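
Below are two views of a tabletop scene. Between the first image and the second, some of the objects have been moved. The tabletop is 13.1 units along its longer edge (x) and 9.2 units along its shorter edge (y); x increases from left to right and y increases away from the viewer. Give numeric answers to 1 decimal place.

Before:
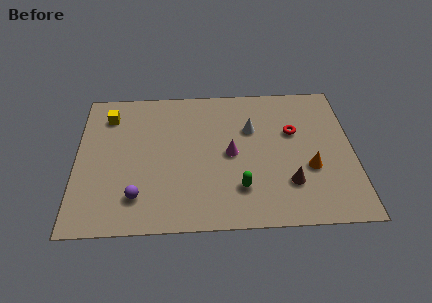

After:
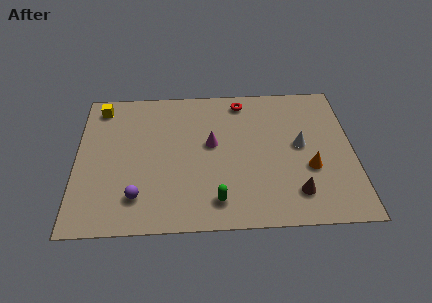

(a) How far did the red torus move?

3.3

The red torus moved from about (10.3, 5.8) to (7.9, 8.0), a distance of √(2.4² + 2.2²) ≈ 3.3.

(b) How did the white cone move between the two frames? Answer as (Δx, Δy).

(2.3, -1.2)

From the two frames, the white cone sits at roughly (8.3, 6.1) before and (10.6, 4.9) after.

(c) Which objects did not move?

the orange cone and the purple sphere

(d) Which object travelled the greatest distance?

the red torus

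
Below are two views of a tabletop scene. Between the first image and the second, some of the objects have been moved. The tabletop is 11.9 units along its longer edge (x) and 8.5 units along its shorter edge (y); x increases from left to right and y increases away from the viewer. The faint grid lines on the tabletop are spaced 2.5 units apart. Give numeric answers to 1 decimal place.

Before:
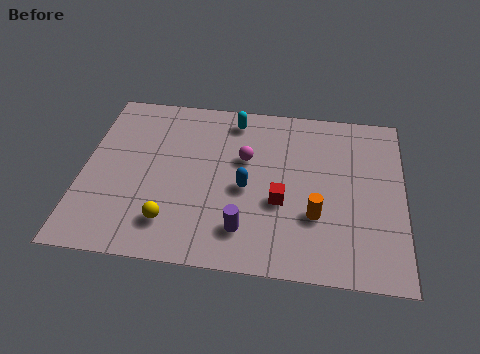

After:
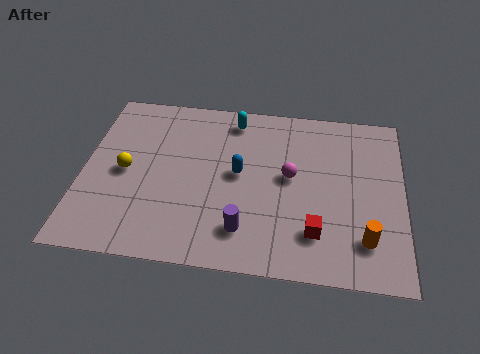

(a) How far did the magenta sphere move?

1.8

The magenta sphere was near (6.0, 5.3) before and (7.7, 4.6) after, so it travelled √(1.7² + 0.7²) ≈ 1.8 units.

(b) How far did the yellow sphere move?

2.9

The yellow sphere was near (3.4, 1.8) before and (1.6, 4.1) after, so it travelled √(1.8² + 2.3²) ≈ 2.9 units.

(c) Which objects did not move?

the purple cylinder and the cyan capsule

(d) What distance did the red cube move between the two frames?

1.8

The red cube moved from about (7.4, 3.3) to (8.7, 2.0), a distance of √(1.3² + 1.3²) ≈ 1.8.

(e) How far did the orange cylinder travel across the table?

2.0

The orange cylinder was near (8.7, 2.8) before and (10.5, 1.9) after, so it travelled √(1.8² + 0.9²) ≈ 2.0 units.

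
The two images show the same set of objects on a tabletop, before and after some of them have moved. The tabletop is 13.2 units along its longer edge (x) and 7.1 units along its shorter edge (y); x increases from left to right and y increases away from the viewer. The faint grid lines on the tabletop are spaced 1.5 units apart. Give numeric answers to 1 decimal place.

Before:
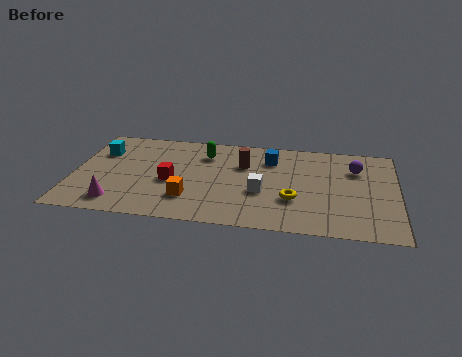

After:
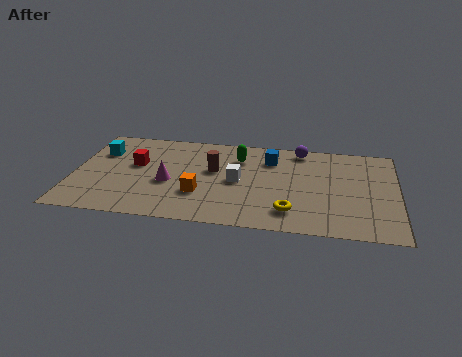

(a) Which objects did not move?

the blue cube and the cyan cube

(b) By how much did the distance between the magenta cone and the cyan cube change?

-0.4

Before: roughly 3.9 units apart; after: 3.5. That's 0.4 units closer together.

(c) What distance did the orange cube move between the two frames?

0.6

From (4.8, 1.9) to (5.2, 2.3), the orange cube covered √(0.4² + 0.4²) ≈ 0.6 units.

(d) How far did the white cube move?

1.2

From (7.7, 2.8) to (6.7, 3.5), the white cube covered √(1.0² + 0.7²) ≈ 1.2 units.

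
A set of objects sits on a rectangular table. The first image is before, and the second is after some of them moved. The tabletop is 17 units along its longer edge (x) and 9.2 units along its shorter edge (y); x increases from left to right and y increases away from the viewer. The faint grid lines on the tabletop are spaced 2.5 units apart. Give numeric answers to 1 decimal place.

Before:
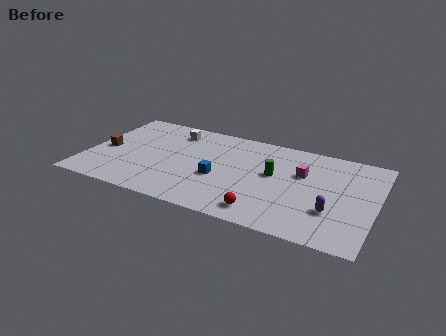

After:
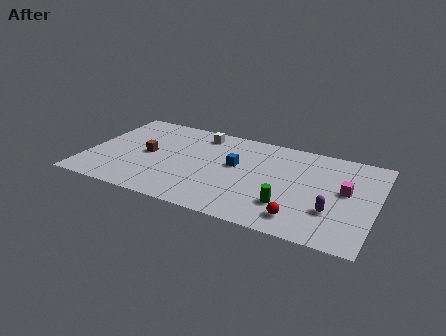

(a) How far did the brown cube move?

2.5

The brown cube moved from about (1.0, 4.2) to (3.5, 4.6), a distance of √(2.5² + 0.4²) ≈ 2.5.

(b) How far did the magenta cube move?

2.7

The magenta cube was near (12.6, 5.9) before and (15.2, 5.1) after, so it travelled √(2.6² + 0.8²) ≈ 2.7 units.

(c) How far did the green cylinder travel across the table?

2.9

The green cylinder was near (11.0, 5.2) before and (12.1, 2.5) after, so it travelled √(1.1² + 2.7²) ≈ 2.9 units.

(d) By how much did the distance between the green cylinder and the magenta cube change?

+2.3

Before: roughly 1.7 units apart; after: 4.0. That's 2.3 units further apart.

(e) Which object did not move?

the purple capsule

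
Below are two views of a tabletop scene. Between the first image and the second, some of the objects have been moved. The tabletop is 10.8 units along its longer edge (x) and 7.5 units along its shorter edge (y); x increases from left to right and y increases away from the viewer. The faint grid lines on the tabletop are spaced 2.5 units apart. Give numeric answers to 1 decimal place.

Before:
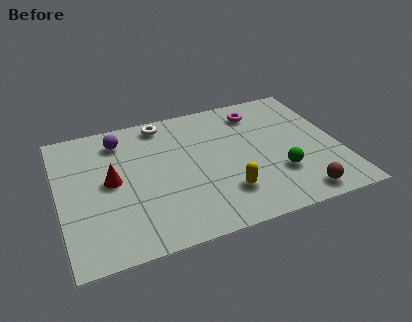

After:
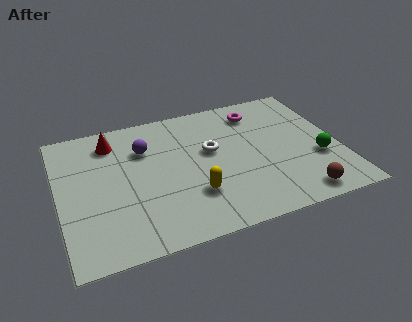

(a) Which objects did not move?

the magenta torus and the brown sphere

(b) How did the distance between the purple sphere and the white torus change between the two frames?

+0.9

Before: roughly 1.8 units apart; after: 2.7. That's 0.9 units further apart.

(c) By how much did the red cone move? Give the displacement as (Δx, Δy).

(0.2, 2.2)

The red cone was at about (2.0, 3.9) and moved to about (2.2, 6.1).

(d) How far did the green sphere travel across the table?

1.6

The green sphere was near (8.3, 2.3) before and (9.9, 2.7) after, so it travelled √(1.6² + 0.4²) ≈ 1.6 units.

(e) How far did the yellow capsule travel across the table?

1.2

From (6.2, 1.9) to (5.0, 2.2), the yellow capsule covered √(1.2² + 0.3²) ≈ 1.2 units.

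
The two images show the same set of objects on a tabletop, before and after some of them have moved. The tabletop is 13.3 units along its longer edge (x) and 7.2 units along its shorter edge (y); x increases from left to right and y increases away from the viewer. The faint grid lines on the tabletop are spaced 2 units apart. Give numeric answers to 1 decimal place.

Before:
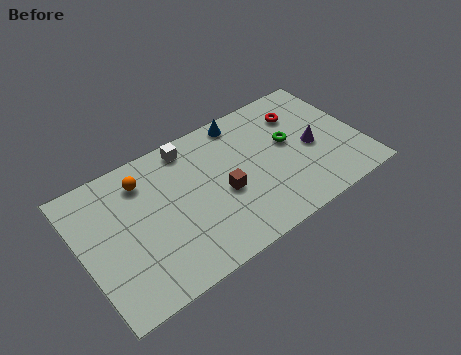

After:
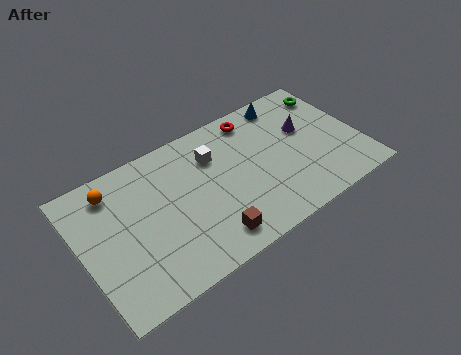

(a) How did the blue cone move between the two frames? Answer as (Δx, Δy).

(2.2, -0.1)

The blue cone was at about (8.1, 6.4) and moved to about (10.3, 6.3).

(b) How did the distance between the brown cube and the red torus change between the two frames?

+1.1

Before: roughly 4.8 units apart; after: 5.9. That's 1.1 units further apart.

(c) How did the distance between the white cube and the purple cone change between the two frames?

-1.8

The distance was about 6.3 in the first image and 4.5 in the second, so they moved 1.8 units closer together.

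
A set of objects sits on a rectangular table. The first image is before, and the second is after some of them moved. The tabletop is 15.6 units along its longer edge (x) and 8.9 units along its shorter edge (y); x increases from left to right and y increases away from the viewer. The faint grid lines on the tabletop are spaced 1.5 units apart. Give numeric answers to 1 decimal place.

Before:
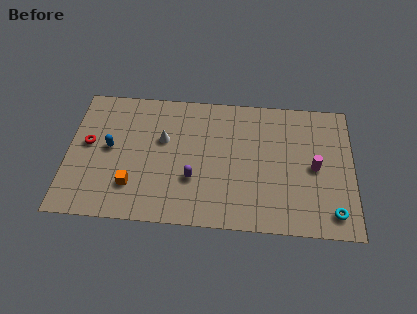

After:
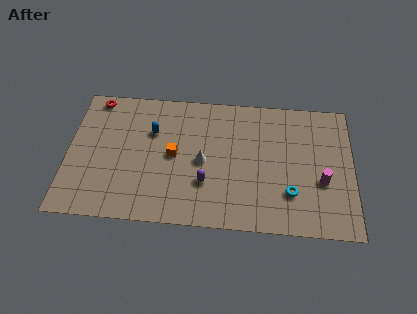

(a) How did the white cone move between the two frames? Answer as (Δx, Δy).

(2.2, -1.3)

The white cone started near (5.2, 5.5) and ended near (7.4, 4.2).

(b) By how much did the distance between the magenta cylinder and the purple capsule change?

-0.4

They were about 6.7 units apart before and 6.3 after — 0.4 units closer together.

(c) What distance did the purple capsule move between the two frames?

0.7

The purple capsule was near (6.9, 3.0) before and (7.6, 2.8) after, so it travelled √(0.7² + 0.2²) ≈ 0.7 units.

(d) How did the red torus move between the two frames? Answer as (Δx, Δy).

(0.3, 3.1)

The red torus was at about (1.1, 4.9) and moved to about (1.4, 8.0).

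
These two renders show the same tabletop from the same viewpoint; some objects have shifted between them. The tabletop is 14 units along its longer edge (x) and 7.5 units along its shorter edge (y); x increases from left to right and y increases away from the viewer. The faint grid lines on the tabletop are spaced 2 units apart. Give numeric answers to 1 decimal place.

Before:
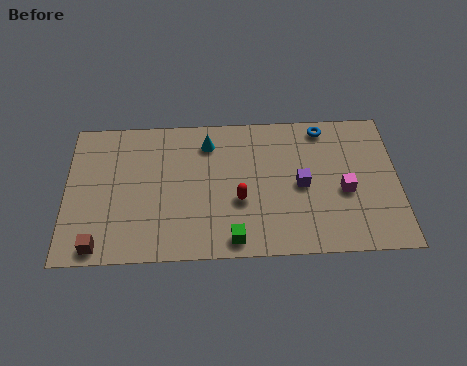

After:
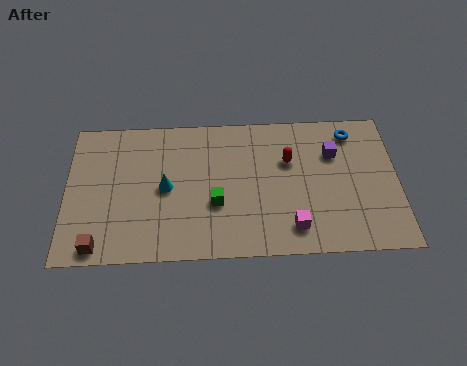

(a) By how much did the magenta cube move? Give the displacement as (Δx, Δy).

(-2.2, -1.8)

The magenta cube started near (11.7, 3.2) and ended near (9.5, 1.4).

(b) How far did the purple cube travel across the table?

2.1

From (9.9, 3.6) to (11.3, 5.2), the purple cube covered √(1.4² + 1.6²) ≈ 2.1 units.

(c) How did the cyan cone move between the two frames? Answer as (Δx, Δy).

(-1.8, -2.3)

From the two frames, the cyan cone sits at roughly (6.0, 6.0) before and (4.2, 3.7) after.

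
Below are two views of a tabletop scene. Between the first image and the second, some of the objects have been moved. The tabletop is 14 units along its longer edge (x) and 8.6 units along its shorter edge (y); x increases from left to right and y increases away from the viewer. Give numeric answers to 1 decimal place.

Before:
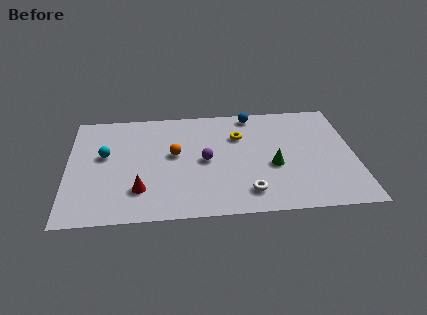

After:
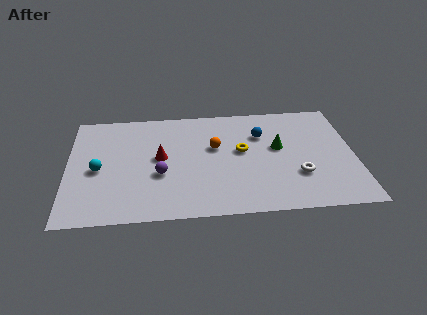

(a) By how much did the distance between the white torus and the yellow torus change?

-1.0

The distance was about 4.4 in the first image and 3.4 in the second, so they moved 1.0 units closer together.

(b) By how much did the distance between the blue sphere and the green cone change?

-2.9

The distance was about 4.3 in the first image and 1.4 in the second, so they moved 2.9 units closer together.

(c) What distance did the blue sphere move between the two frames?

1.7

The blue sphere moved from about (9.1, 7.7) to (9.5, 6.0), a distance of √(0.4² + 1.7²) ≈ 1.7.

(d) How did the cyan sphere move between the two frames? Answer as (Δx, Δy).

(-0.3, -1.1)

The cyan sphere was at about (1.8, 5.0) and moved to about (1.5, 3.9).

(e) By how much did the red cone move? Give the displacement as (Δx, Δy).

(1.0, 2.4)

The red cone was at about (3.5, 2.2) and moved to about (4.5, 4.6).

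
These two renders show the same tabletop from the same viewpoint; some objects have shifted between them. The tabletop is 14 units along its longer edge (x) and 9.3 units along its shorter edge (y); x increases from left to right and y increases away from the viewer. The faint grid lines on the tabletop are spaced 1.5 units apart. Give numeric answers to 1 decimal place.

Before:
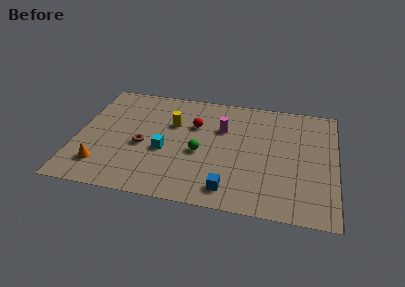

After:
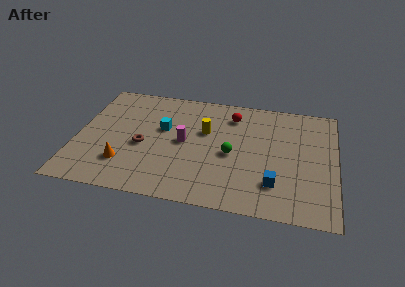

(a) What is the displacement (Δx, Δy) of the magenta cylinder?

(-2.0, -1.5)

From the two frames, the magenta cylinder sits at roughly (7.8, 6.2) before and (5.8, 4.7) after.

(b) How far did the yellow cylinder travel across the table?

1.8

From (5.1, 6.1) to (6.9, 5.8), the yellow cylinder covered √(1.8² + 0.3²) ≈ 1.8 units.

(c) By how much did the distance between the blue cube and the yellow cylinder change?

-0.5

The distance was about 5.7 in the first image and 5.2 in the second, so they moved 0.5 units closer together.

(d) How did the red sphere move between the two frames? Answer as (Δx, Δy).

(2.0, 1.2)

From the two frames, the red sphere sits at roughly (6.3, 6.2) before and (8.3, 7.4) after.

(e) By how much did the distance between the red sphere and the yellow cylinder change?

+0.9

Before: roughly 1.2 units apart; after: 2.1. That's 0.9 units further apart.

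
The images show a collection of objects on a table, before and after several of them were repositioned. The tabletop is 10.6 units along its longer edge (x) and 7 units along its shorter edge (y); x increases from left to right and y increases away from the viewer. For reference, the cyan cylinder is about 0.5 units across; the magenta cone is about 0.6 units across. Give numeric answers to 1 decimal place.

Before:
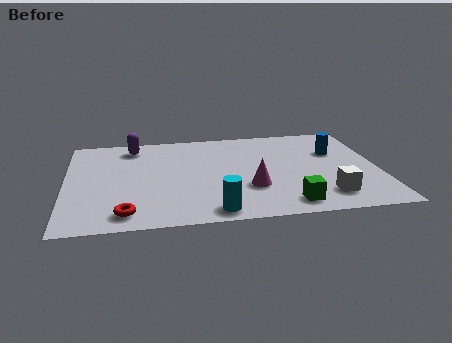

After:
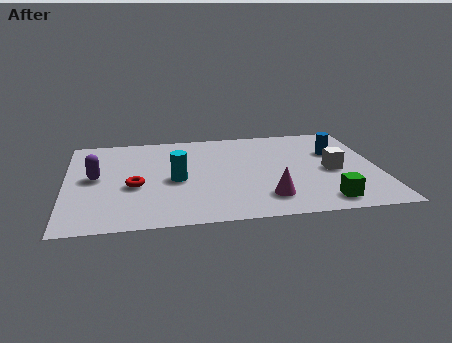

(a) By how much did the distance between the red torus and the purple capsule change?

-3.4

The distance was about 4.9 in the first image and 1.5 in the second, so they moved 3.4 units closer together.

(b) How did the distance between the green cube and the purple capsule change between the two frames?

+1.0

They were about 7.1 units apart before and 8.1 after — 1.0 units further apart.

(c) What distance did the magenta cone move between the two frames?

0.9

The magenta cone was near (6.2, 2.3) before and (6.7, 1.5) after, so it travelled √(0.5² + 0.8²) ≈ 0.9 units.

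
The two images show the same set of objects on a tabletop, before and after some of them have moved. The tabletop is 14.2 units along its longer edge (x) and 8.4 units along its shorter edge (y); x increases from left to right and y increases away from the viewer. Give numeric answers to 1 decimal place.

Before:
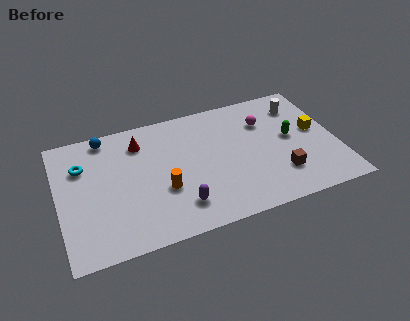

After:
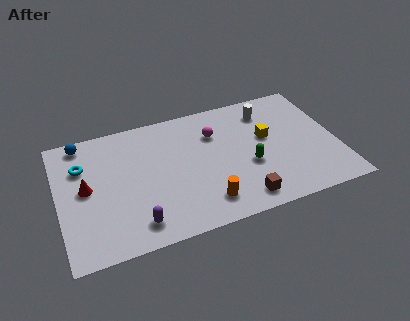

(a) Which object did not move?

the cyan torus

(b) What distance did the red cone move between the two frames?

3.6

The red cone moved from about (4.3, 6.6) to (1.4, 4.4), a distance of √(2.9² + 2.2²) ≈ 3.6.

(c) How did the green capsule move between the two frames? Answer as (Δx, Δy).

(-2.3, -1.2)

The green capsule was at about (11.9, 4.5) and moved to about (9.6, 3.3).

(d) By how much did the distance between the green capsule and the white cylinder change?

+1.4

Before: roughly 2.2 units apart; after: 3.6. That's 1.4 units further apart.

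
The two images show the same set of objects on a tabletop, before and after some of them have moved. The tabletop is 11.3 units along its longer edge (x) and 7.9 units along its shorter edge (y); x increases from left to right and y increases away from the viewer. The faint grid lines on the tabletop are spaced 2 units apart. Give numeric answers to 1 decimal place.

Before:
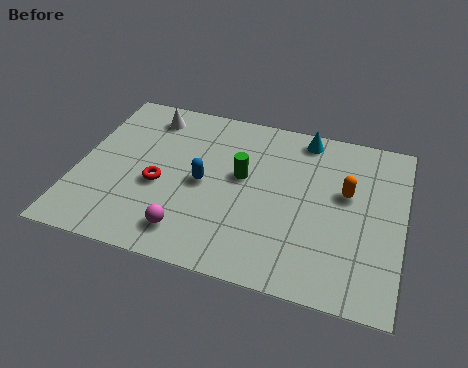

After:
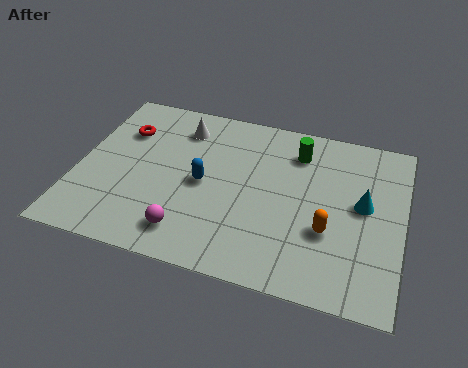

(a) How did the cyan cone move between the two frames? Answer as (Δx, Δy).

(2.2, -2.7)

From the two frames, the cyan cone sits at roughly (7.7, 7.0) before and (9.9, 4.3) after.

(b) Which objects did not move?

the magenta sphere and the blue capsule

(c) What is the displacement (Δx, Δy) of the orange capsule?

(-0.5, -1.9)

The orange capsule started near (9.3, 4.7) and ended near (8.8, 2.8).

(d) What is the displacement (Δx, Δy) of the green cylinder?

(1.8, 1.7)

The green cylinder started near (5.7, 4.5) and ended near (7.5, 6.2).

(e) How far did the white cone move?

1.2

The white cone was near (2.2, 6.6) before and (3.4, 6.3) after, so it travelled √(1.2² + 0.3²) ≈ 1.2 units.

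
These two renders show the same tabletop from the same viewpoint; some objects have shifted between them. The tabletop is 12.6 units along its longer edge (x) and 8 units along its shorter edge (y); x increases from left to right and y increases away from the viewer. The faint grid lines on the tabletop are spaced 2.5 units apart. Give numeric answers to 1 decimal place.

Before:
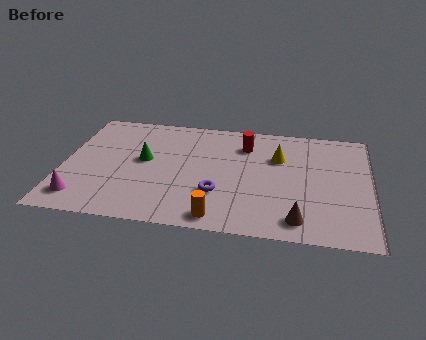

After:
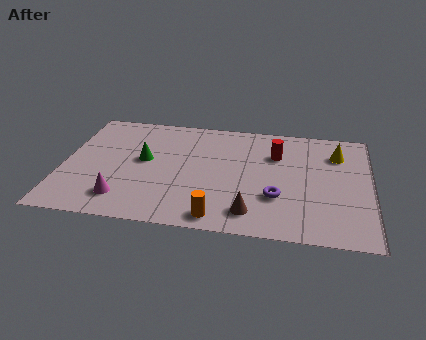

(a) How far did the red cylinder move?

1.4

The red cylinder was near (7.4, 6.1) before and (8.7, 5.6) after, so it travelled √(1.3² + 0.5²) ≈ 1.4 units.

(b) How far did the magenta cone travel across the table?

1.7

From (0.9, 1.4) to (2.6, 1.6), the magenta cone covered √(1.7² + 0.2²) ≈ 1.7 units.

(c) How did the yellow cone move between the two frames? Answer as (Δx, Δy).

(2.4, 0.6)

From the two frames, the yellow cone sits at roughly (8.8, 5.4) before and (11.2, 6.0) after.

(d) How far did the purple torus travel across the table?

2.4

The purple torus was near (6.4, 2.5) before and (8.8, 2.6) after, so it travelled √(2.4² + 0.1²) ≈ 2.4 units.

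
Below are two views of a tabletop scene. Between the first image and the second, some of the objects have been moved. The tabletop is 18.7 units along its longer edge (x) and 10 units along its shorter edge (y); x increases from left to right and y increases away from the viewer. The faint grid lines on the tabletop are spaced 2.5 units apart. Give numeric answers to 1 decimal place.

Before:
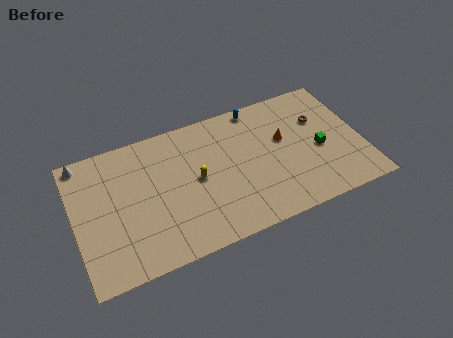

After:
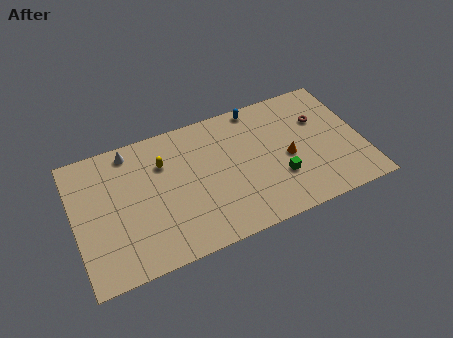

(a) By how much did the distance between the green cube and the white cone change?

-5.0

Before: roughly 15.8 units apart; after: 10.8. That's 5.0 units closer together.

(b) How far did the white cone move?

3.1

From (0.8, 9.1) to (3.9, 8.8), the white cone covered √(3.1² + 0.3²) ≈ 3.1 units.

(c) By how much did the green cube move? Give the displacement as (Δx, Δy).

(-2.8, -1.2)

From the two frames, the green cube sits at roughly (15.9, 4.4) before and (13.1, 3.2) after.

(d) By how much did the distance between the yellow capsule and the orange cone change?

+2.4

They were about 5.9 units apart before and 8.3 after — 2.4 units further apart.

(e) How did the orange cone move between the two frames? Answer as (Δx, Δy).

(0.1, -1.5)

The orange cone started near (13.7, 6.0) and ended near (13.8, 4.5).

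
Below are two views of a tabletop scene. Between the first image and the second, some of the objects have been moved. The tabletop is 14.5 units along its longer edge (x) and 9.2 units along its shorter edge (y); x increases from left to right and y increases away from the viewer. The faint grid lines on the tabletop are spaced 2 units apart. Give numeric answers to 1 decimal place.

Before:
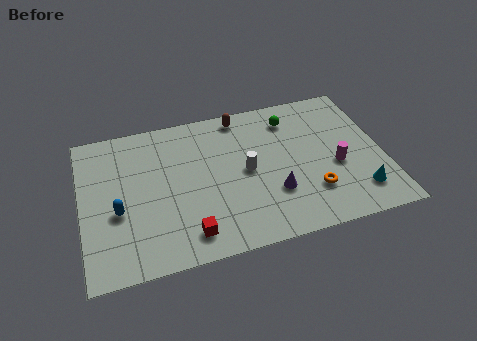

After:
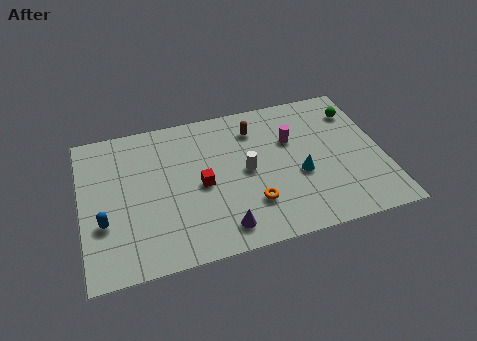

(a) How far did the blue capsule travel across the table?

0.9

From (1.7, 3.7) to (1.0, 3.2), the blue capsule covered √(0.7² + 0.5²) ≈ 0.9 units.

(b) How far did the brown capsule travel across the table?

1.2

From (7.9, 8.2) to (8.5, 7.2), the brown capsule covered √(0.6² + 1.0²) ≈ 1.2 units.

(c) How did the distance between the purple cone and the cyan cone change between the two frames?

+0.4

Before: roughly 4.1 units apart; after: 4.5. That's 0.4 units further apart.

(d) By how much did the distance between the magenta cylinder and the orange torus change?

+2.3

The distance was about 1.8 in the first image and 4.1 in the second, so they moved 2.3 units further apart.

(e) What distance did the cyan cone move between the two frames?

3.2

The cyan cone moved from about (13.1, 1.9) to (10.4, 3.7), a distance of √(2.7² + 1.8²) ≈ 3.2.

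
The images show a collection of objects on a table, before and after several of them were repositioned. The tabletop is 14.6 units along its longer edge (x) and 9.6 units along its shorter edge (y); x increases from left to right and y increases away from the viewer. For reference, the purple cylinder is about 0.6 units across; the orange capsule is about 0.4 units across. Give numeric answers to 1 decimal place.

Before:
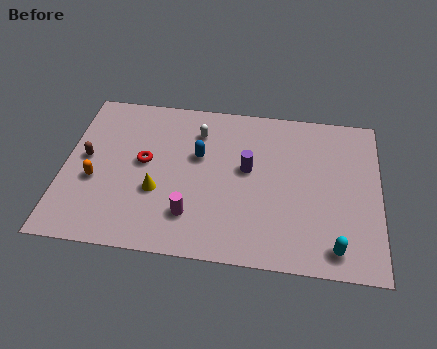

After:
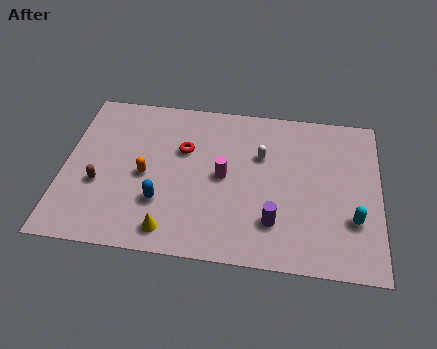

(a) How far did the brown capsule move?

1.7

The brown capsule moved from about (1.0, 5.1) to (1.7, 3.6), a distance of √(0.7² + 1.5²) ≈ 1.7.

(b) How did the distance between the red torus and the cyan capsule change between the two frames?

-1.2

The distance was about 9.7 in the first image and 8.5 in the second, so they moved 1.2 units closer together.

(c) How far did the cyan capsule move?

1.9

The cyan capsule was near (12.6, 1.3) before and (13.4, 3.0) after, so it travelled √(0.8² + 1.7²) ≈ 1.9 units.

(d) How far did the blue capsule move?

3.4

The blue capsule moved from about (6.2, 5.9) to (4.6, 2.9), a distance of √(1.6² + 3.0²) ≈ 3.4.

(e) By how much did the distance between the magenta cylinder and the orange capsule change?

-1.1

Before: roughly 4.7 units apart; after: 3.6. That's 1.1 units closer together.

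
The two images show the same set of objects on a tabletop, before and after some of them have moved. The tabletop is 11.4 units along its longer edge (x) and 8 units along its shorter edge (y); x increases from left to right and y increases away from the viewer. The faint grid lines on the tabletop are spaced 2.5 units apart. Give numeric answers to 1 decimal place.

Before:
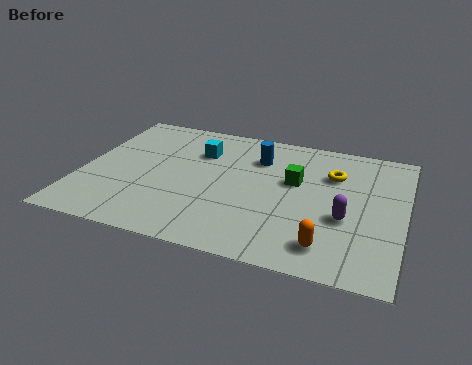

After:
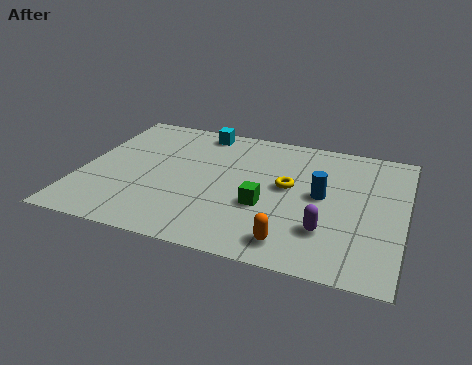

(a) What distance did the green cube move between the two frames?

2.0

The green cube moved from about (7.5, 4.8) to (6.6, 3.0), a distance of √(0.9² + 1.8²) ≈ 2.0.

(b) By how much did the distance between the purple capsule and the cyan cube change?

+0.9

They were about 6.0 units apart before and 6.9 after — 0.9 units further apart.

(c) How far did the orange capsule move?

1.2

From (8.9, 1.4) to (7.7, 1.2), the orange capsule covered √(1.2² + 0.2²) ≈ 1.2 units.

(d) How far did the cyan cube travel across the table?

1.4

The cyan cube moved from about (4.0, 5.7) to (3.9, 7.1), a distance of √(0.1² + 1.4²) ≈ 1.4.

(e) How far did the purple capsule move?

1.1

The purple capsule moved from about (9.4, 3.1) to (8.8, 2.2), a distance of √(0.6² + 0.9²) ≈ 1.1.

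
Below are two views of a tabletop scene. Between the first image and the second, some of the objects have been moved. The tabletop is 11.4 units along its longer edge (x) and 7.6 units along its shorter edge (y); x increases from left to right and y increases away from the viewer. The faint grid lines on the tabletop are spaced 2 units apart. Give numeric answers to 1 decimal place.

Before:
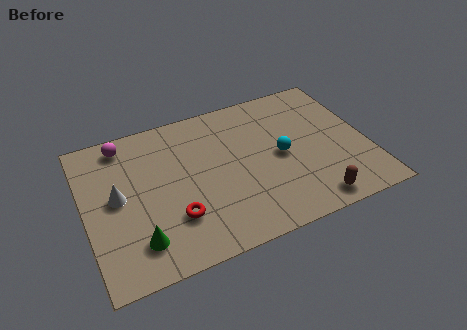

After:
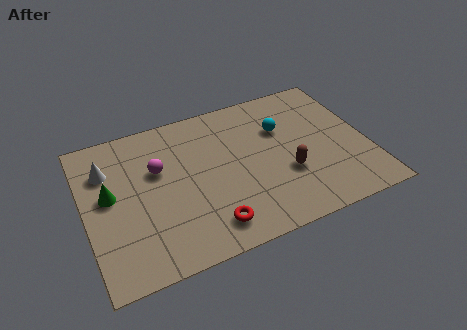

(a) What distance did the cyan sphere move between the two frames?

1.4

The cyan sphere moved from about (7.9, 3.7) to (8.1, 5.1), a distance of √(0.2² + 1.4²) ≈ 1.4.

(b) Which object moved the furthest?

the green cone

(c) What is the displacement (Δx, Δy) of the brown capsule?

(-0.8, 1.8)

From the two frames, the brown capsule sits at roughly (8.8, 0.9) before and (8.0, 2.7) after.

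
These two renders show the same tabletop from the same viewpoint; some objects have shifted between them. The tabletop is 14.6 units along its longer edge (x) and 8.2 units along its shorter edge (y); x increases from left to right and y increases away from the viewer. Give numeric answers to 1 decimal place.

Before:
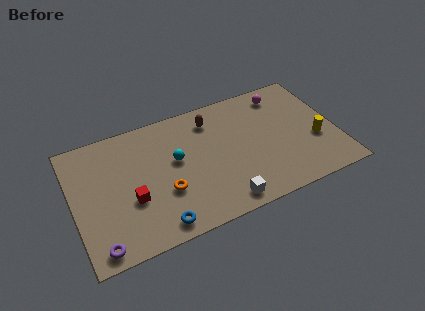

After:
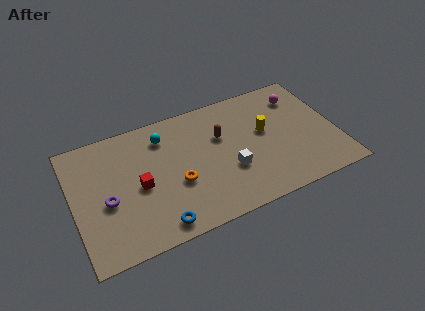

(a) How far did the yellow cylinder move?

3.1

The yellow cylinder moved from about (13.4, 3.1) to (10.7, 4.7), a distance of √(2.7² + 1.6²) ≈ 3.1.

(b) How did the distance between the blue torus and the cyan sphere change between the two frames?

+1.6

Before: roughly 4.0 units apart; after: 5.6. That's 1.6 units further apart.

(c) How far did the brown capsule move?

1.4

From (7.9, 6.6) to (8.3, 5.3), the brown capsule covered √(0.4² + 1.3²) ≈ 1.4 units.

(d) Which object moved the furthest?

the yellow cylinder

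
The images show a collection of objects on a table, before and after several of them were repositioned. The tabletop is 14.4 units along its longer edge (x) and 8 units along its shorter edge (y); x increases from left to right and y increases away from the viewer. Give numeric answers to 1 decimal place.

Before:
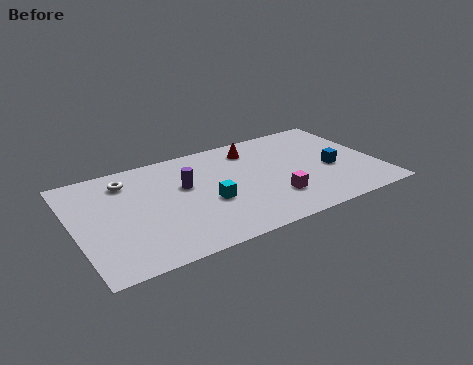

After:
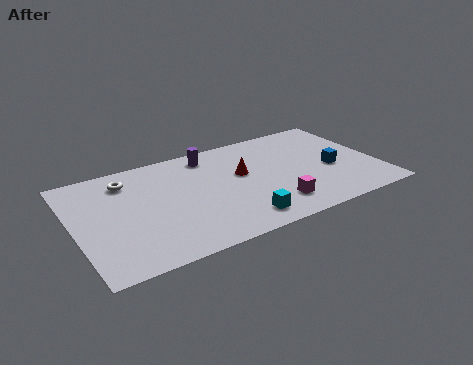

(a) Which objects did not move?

the blue cube and the white torus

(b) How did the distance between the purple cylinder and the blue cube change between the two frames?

-0.6

The distance was about 7.1 in the first image and 6.5 in the second, so they moved 0.6 units closer together.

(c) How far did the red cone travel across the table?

2.0

From (8.8, 6.5) to (8.0, 4.7), the red cone covered √(0.8² + 1.8²) ≈ 2.0 units.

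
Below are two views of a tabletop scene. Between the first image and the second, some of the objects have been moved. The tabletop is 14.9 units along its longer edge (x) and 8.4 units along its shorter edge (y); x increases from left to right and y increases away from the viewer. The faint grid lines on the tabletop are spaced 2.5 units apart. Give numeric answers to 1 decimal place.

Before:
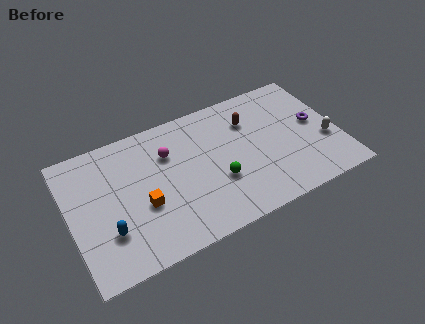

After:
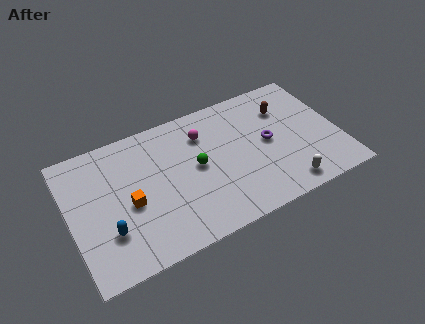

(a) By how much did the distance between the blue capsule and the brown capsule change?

+1.9

They were about 9.0 units apart before and 10.9 after — 1.9 units further apart.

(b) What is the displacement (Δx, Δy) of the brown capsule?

(2.0, 0.0)

From the two frames, the brown capsule sits at roughly (10.2, 6.1) before and (12.2, 6.1) after.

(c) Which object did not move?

the blue capsule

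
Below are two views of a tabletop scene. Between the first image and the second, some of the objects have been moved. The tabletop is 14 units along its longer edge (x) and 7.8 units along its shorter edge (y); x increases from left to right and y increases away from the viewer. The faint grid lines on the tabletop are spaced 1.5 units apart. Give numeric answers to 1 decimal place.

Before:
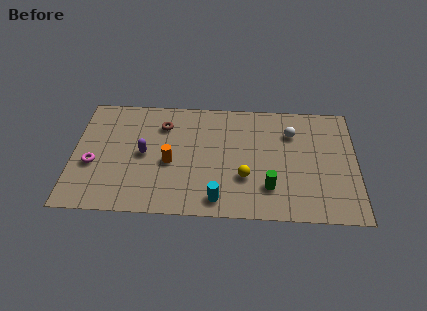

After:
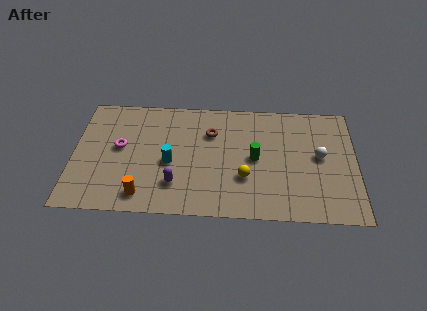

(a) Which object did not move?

the yellow sphere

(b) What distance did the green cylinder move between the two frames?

2.0

The green cylinder was near (9.7, 2.0) before and (9.0, 3.9) after, so it travelled √(0.7² + 1.9²) ≈ 2.0 units.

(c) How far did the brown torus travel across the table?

2.4

The brown torus was near (4.4, 5.9) before and (6.8, 5.5) after, so it travelled √(2.4² + 0.4²) ≈ 2.4 units.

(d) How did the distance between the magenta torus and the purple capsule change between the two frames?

+1.0

The distance was about 2.6 in the first image and 3.6 in the second, so they moved 1.0 units further apart.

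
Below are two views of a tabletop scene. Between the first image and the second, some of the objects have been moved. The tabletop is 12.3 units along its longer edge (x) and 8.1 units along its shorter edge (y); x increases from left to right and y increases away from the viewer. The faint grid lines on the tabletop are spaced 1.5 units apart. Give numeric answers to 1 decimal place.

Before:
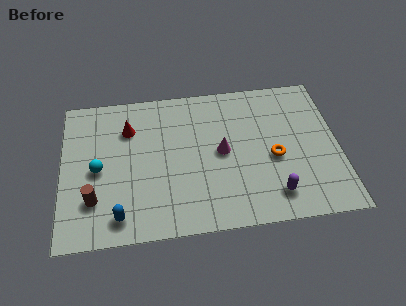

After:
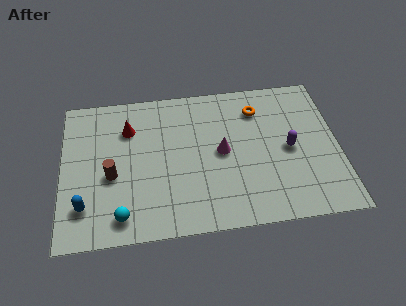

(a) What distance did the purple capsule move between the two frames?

2.5

The purple capsule was near (9.3, 1.5) before and (10.1, 3.9) after, so it travelled √(0.8² + 2.4²) ≈ 2.5 units.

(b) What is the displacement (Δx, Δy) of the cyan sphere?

(1.0, -2.6)

From the two frames, the cyan sphere sits at roughly (1.6, 3.8) before and (2.6, 1.2) after.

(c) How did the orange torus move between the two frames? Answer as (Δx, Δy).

(-0.6, 2.8)

The orange torus was at about (9.4, 3.5) and moved to about (8.8, 6.3).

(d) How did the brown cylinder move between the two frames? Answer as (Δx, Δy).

(0.8, 1.2)

The brown cylinder started near (1.4, 2.2) and ended near (2.2, 3.4).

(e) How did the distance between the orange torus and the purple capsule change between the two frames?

+0.7

The distance was about 2.0 in the first image and 2.7 in the second, so they moved 0.7 units further apart.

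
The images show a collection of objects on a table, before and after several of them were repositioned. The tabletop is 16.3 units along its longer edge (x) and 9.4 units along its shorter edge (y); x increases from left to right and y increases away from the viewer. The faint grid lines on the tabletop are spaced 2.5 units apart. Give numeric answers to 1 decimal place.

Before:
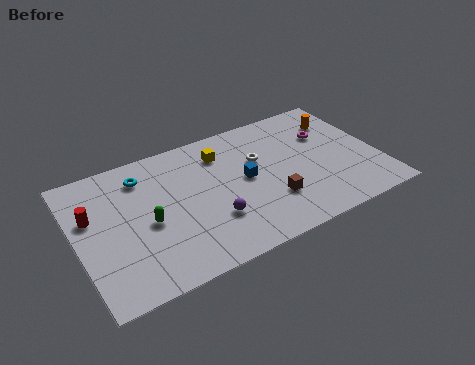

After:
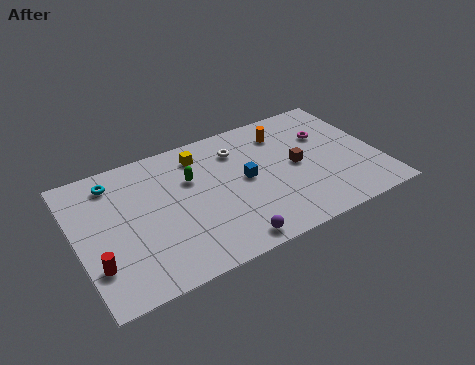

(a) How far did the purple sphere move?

2.0

From (7.0, 2.9) to (7.6, 1.0), the purple sphere covered √(0.6² + 1.9²) ≈ 2.0 units.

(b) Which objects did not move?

the magenta torus and the blue cube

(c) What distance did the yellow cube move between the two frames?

1.2

The yellow cube was near (8.1, 7.3) before and (7.0, 7.7) after, so it travelled √(1.1² + 0.4²) ≈ 1.2 units.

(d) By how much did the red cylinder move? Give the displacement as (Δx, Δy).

(-0.1, -3.3)

From the two frames, the red cylinder sits at roughly (0.9, 5.9) before and (0.8, 2.6) after.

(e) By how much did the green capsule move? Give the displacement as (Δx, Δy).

(2.6, 2.0)

The green capsule started near (3.7, 4.2) and ended near (6.3, 6.2).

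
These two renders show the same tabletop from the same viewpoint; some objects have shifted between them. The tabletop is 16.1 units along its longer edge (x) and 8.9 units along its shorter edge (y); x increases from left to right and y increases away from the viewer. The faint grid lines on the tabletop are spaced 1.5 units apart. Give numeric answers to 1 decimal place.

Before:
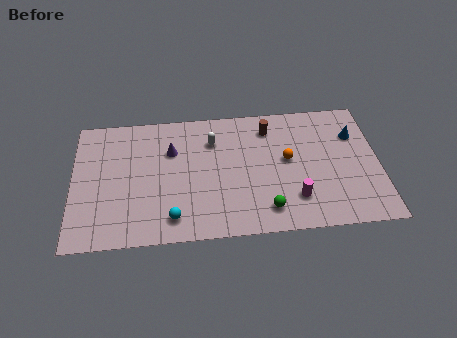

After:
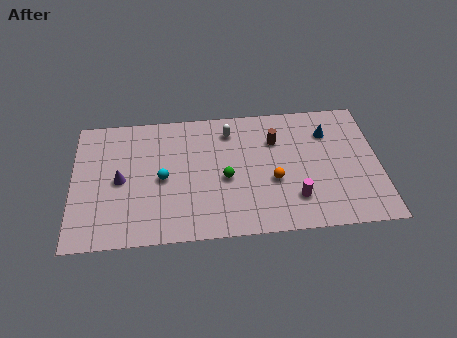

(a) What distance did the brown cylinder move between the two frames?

0.9

The brown cylinder was near (10.4, 7.2) before and (10.7, 6.3) after, so it travelled √(0.3² + 0.9²) ≈ 0.9 units.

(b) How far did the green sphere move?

3.1

The green sphere moved from about (10.1, 1.6) to (8.0, 3.9), a distance of √(2.1² + 2.3²) ≈ 3.1.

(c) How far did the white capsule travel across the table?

1.1

From (7.4, 6.6) to (8.3, 7.2), the white capsule covered √(0.9² + 0.6²) ≈ 1.1 units.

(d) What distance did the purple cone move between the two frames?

3.2

From (5.2, 6.1) to (2.5, 4.3), the purple cone covered √(2.7² + 1.8²) ≈ 3.2 units.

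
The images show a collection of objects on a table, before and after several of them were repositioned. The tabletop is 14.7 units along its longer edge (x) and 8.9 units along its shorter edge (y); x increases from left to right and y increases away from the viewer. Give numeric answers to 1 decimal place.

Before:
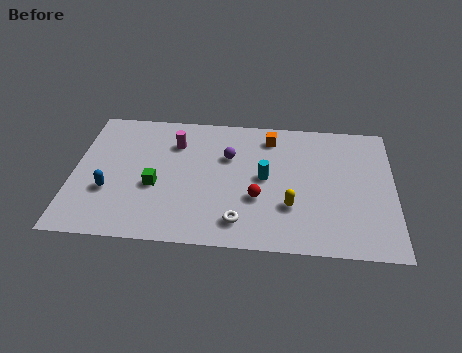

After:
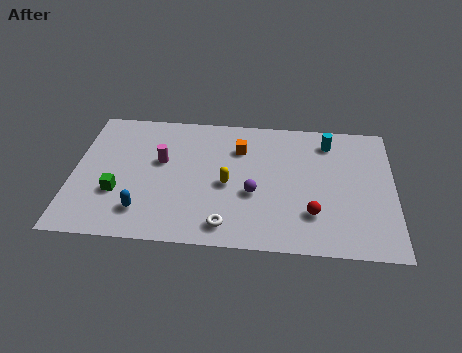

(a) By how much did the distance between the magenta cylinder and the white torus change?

-0.8

Before: roughly 5.9 units apart; after: 5.1. That's 0.8 units closer together.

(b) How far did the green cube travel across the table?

1.8

The green cube moved from about (3.8, 3.6) to (2.1, 3.0), a distance of √(1.7² + 0.6²) ≈ 1.8.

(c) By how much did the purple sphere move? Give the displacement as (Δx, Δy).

(1.2, -2.4)

The purple sphere started near (7.1, 5.9) and ended near (8.3, 3.5).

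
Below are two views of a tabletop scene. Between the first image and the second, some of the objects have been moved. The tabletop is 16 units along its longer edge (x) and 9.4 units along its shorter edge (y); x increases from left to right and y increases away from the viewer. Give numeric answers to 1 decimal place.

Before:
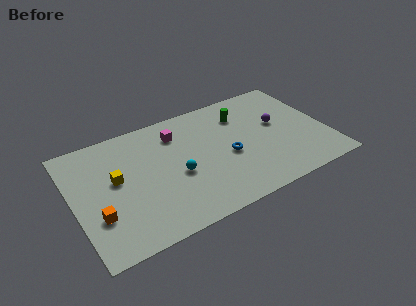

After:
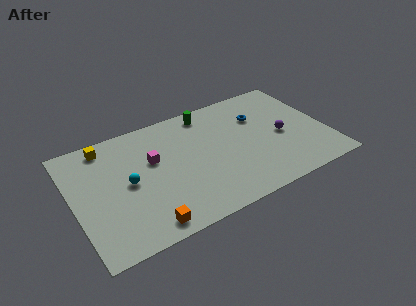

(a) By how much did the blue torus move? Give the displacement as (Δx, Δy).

(2.3, 2.4)

From the two frames, the blue torus sits at roughly (9.7, 4.1) before and (12.0, 6.5) after.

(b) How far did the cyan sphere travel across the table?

3.1

From (6.4, 4.0) to (3.4, 4.7), the cyan sphere covered √(3.0² + 0.7²) ≈ 3.1 units.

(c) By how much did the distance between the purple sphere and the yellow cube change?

+1.1

The distance was about 10.4 in the first image and 11.5 in the second, so they moved 1.1 units further apart.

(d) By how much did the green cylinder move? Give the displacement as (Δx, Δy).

(-2.1, 1.1)

From the two frames, the green cylinder sits at roughly (11.0, 7.1) before and (8.9, 8.2) after.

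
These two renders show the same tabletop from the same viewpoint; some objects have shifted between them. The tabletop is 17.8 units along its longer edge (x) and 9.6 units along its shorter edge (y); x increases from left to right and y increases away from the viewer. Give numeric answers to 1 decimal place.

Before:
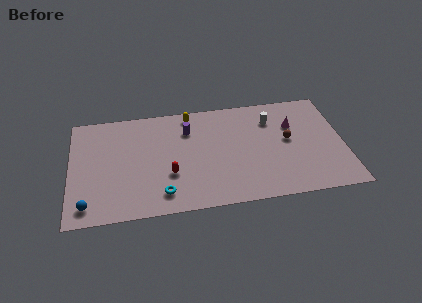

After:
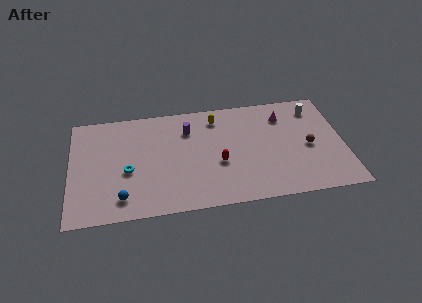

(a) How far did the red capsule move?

3.2

The red capsule moved from about (6.4, 3.3) to (9.6, 3.8), a distance of √(3.2² + 0.5²) ≈ 3.2.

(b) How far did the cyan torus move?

3.2

The cyan torus moved from about (5.9, 1.7) to (3.7, 4.0), a distance of √(2.2² + 2.3²) ≈ 3.2.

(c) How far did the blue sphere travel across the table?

2.2

The blue sphere was near (1.1, 1.4) before and (3.3, 1.7) after, so it travelled √(2.2² + 0.3²) ≈ 2.2 units.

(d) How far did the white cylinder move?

3.0

The white cylinder was near (13.2, 7.2) before and (16.1, 7.8) after, so it travelled √(2.9² + 0.6²) ≈ 3.0 units.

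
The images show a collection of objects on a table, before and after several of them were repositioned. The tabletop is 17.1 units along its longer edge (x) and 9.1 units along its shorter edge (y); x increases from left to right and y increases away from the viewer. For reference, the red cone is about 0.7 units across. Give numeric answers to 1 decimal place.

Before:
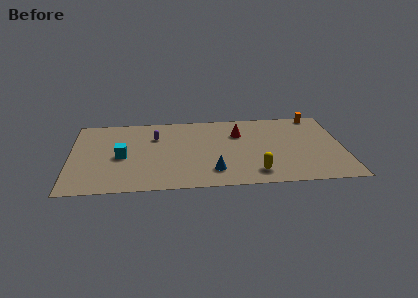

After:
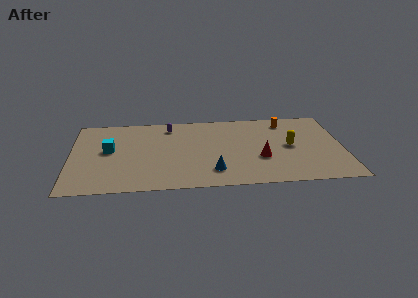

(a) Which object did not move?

the blue cone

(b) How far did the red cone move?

3.4

The red cone moved from about (10.6, 6.4) to (11.9, 3.3), a distance of √(1.3² + 3.1²) ≈ 3.4.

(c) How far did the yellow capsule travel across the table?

3.8

The yellow capsule moved from about (11.5, 1.6) to (13.8, 4.6), a distance of √(2.3² + 3.0²) ≈ 3.8.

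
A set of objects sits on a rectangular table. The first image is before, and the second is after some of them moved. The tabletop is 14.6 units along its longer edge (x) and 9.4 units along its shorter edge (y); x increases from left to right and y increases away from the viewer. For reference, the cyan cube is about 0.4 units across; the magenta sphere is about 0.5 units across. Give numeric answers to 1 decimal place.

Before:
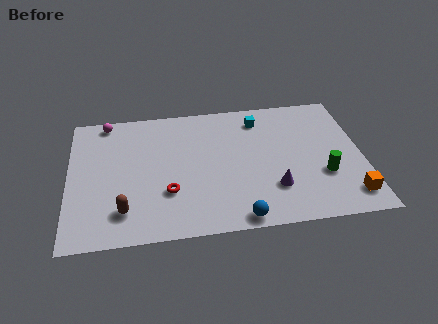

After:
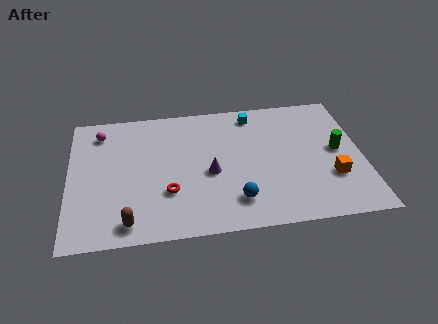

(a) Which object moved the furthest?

the purple cone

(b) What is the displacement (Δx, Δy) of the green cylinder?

(0.8, 1.7)

From the two frames, the green cylinder sits at roughly (12.6, 3.2) before and (13.4, 4.9) after.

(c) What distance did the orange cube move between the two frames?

1.6

The orange cube moved from about (13.8, 1.6) to (13.0, 3.0), a distance of √(0.8² + 1.4²) ≈ 1.6.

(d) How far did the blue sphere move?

1.2

The blue sphere moved from about (8.3, 0.8) to (8.2, 2.0), a distance of √(0.1² + 1.2²) ≈ 1.2.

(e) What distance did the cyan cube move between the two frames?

0.5

The cyan cube moved from about (9.6, 7.7) to (9.3, 8.1), a distance of √(0.3² + 0.4²) ≈ 0.5.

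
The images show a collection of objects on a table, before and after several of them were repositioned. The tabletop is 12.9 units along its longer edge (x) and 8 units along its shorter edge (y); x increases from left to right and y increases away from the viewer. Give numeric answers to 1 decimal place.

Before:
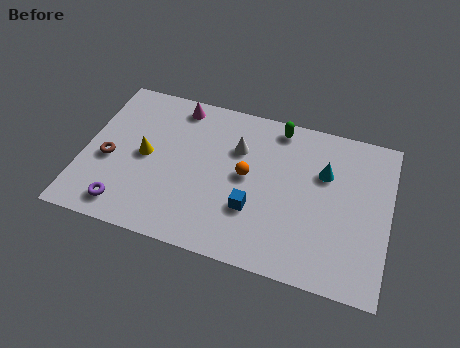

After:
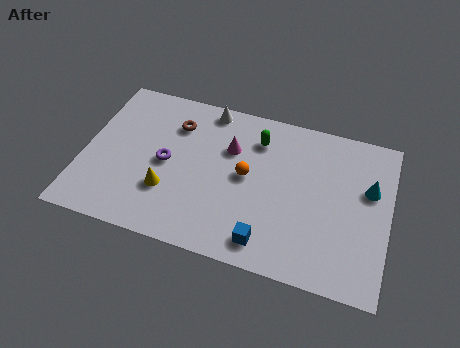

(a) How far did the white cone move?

2.2

The white cone moved from about (6.4, 5.5) to (5.0, 7.2), a distance of √(1.4² + 1.7²) ≈ 2.2.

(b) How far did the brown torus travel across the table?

3.7

The brown torus moved from about (1.1, 3.4) to (3.7, 6.0), a distance of √(2.6² + 2.6²) ≈ 3.7.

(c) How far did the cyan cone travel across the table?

1.9

The cyan cone moved from about (10.1, 5.3) to (12.0, 5.0), a distance of √(1.9² + 0.3²) ≈ 1.9.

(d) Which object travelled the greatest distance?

the brown torus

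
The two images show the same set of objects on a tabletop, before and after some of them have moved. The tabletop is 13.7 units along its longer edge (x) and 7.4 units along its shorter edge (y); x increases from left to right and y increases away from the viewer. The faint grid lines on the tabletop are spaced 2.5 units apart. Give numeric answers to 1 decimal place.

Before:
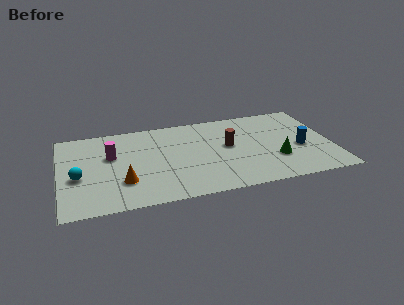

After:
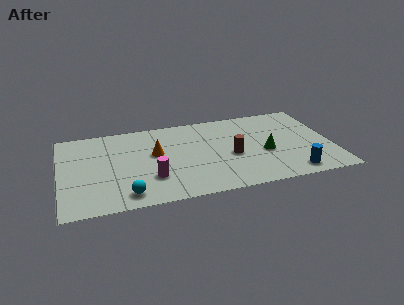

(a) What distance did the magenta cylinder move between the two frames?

3.1

The magenta cylinder moved from about (2.6, 4.6) to (4.5, 2.2), a distance of √(1.9² + 2.4²) ≈ 3.1.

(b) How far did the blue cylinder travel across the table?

2.2

From (12.1, 3.1) to (11.5, 1.0), the blue cylinder covered √(0.6² + 2.1²) ≈ 2.2 units.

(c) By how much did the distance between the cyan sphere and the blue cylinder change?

-2.9

The distance was about 11.2 in the first image and 8.3 in the second, so they moved 2.9 units closer together.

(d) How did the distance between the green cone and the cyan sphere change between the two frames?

-2.5

The distance was about 9.9 in the first image and 7.4 in the second, so they moved 2.5 units closer together.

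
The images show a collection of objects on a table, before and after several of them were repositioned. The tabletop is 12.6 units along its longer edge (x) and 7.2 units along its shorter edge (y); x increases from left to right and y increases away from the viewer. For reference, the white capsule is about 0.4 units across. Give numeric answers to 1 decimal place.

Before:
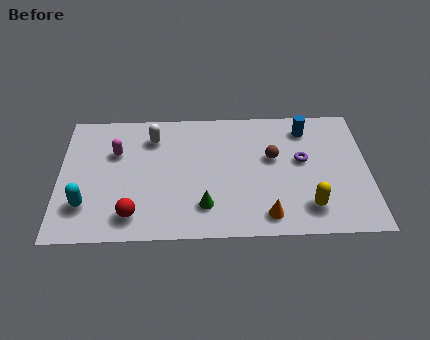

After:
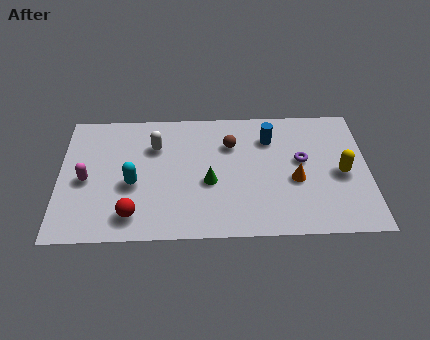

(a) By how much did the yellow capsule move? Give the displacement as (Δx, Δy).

(1.4, 1.8)

The yellow capsule was at about (10.1, 1.5) and moved to about (11.5, 3.3).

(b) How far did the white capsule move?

0.5

From (3.8, 5.6) to (3.9, 5.1), the white capsule covered √(0.1² + 0.5²) ≈ 0.5 units.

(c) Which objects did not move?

the purple torus and the red sphere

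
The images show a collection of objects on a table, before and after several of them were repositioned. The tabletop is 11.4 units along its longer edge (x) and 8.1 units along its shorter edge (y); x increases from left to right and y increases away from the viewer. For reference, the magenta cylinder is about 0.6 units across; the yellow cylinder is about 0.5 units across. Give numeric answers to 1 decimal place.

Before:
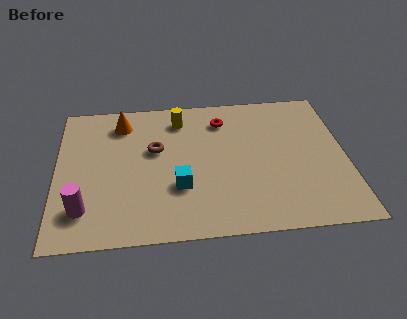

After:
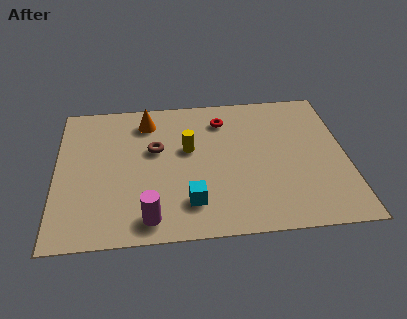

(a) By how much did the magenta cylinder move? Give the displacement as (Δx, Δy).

(2.5, -0.7)

The magenta cylinder was at about (1.1, 1.8) and moved to about (3.6, 1.1).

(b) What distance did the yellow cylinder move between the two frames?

1.8

The yellow cylinder was near (4.9, 6.6) before and (5.2, 4.8) after, so it travelled √(0.3² + 1.8²) ≈ 1.8 units.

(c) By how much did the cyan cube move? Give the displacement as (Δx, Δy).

(0.4, -0.9)

From the two frames, the cyan cube sits at roughly (4.8, 2.7) before and (5.2, 1.8) after.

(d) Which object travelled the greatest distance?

the magenta cylinder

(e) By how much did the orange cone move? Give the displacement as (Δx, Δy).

(1.0, 0.0)

The orange cone was at about (2.6, 6.6) and moved to about (3.6, 6.6).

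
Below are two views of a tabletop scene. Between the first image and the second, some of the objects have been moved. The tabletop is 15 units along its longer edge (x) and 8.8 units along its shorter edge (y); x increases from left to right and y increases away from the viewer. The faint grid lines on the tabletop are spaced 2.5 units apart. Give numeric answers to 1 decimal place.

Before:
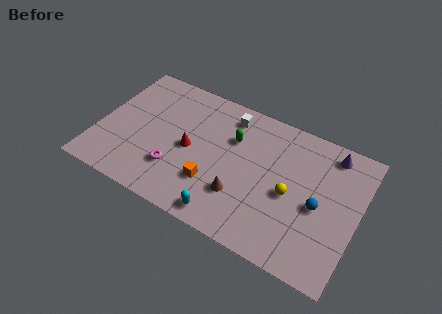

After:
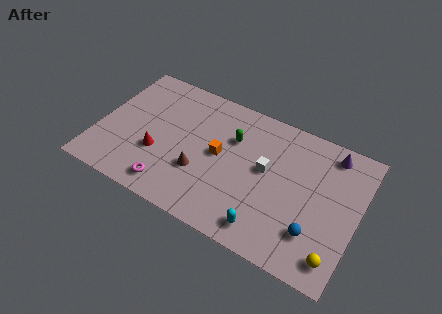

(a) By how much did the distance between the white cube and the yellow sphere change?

+0.4

Before: roughly 5.2 units apart; after: 5.6. That's 0.4 units further apart.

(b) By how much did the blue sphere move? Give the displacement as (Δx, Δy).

(0.0, -1.7)

The blue sphere started near (12.8, 4.0) and ended near (12.8, 2.3).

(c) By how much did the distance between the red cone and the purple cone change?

+2.0

Before: roughly 8.5 units apart; after: 10.5. That's 2.0 units further apart.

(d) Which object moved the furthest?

the yellow sphere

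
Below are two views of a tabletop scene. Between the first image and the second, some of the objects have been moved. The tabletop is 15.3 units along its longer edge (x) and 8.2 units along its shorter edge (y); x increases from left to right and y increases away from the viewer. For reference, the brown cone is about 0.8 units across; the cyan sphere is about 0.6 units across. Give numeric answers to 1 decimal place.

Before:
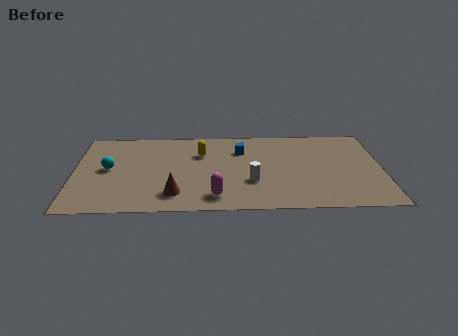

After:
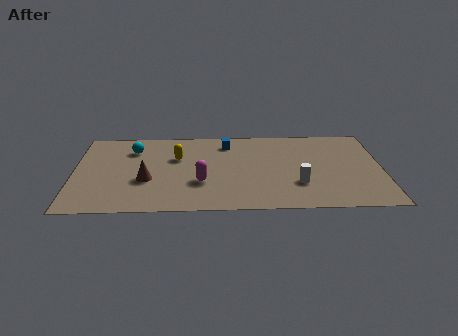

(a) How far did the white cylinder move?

2.3

The white cylinder moved from about (8.8, 2.8) to (11.1, 2.5), a distance of √(2.3² + 0.3²) ≈ 2.3.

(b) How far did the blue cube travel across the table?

1.0

The blue cube was near (8.3, 6.0) before and (7.6, 6.7) after, so it travelled √(0.7² + 0.7²) ≈ 1.0 units.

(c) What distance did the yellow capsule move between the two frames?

1.3

From (6.3, 5.7) to (5.1, 5.3), the yellow capsule covered √(1.2² + 0.4²) ≈ 1.3 units.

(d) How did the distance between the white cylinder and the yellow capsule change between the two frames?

+2.8

The distance was about 3.8 in the first image and 6.6 in the second, so they moved 2.8 units further apart.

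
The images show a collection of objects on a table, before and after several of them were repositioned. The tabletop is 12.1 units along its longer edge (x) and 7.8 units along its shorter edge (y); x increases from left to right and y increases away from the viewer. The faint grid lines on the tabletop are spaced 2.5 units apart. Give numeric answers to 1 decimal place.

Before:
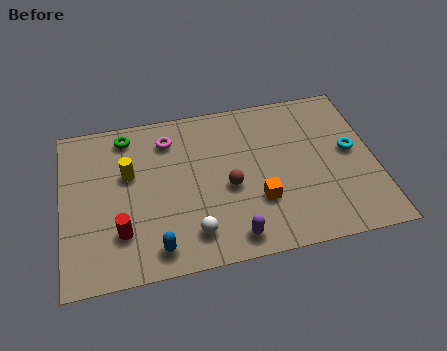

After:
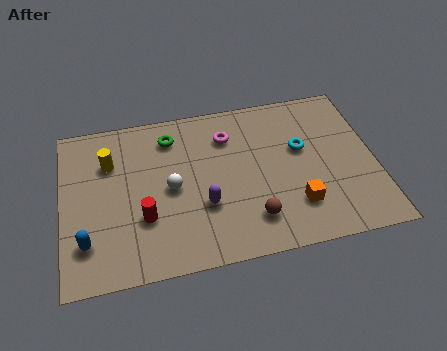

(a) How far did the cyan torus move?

2.0

The cyan torus was near (11.2, 4.2) before and (9.3, 4.7) after, so it travelled √(1.9² + 0.5²) ≈ 2.0 units.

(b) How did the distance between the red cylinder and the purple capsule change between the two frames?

-2.0

Before: roughly 4.3 units apart; after: 2.3. That's 2.0 units closer together.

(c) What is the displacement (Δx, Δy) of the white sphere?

(-0.7, 2.3)

The white sphere started near (4.9, 1.5) and ended near (4.2, 3.8).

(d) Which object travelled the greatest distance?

the blue capsule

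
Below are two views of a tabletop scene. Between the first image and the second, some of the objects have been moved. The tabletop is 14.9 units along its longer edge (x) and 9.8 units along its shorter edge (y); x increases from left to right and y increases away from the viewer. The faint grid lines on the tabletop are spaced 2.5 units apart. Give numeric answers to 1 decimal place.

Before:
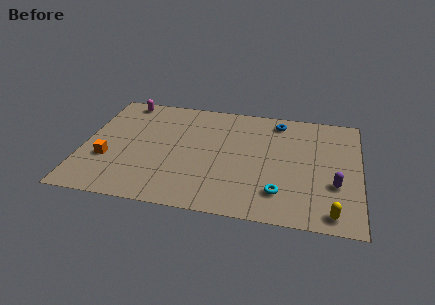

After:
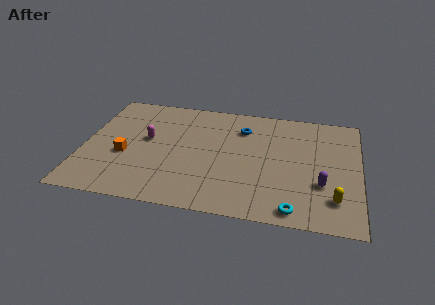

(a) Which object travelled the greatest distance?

the magenta capsule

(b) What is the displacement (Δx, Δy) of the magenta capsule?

(1.5, -3.3)

The magenta capsule started near (1.9, 8.8) and ended near (3.4, 5.5).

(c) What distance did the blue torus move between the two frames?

2.1

From (10.4, 8.4) to (8.5, 7.4), the blue torus covered √(1.9² + 1.0²) ≈ 2.1 units.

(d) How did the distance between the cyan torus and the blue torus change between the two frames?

+0.9

They were about 6.2 units apart before and 7.1 after — 0.9 units further apart.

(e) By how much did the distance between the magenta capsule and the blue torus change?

-3.1

They were about 8.5 units apart before and 5.4 after — 3.1 units closer together.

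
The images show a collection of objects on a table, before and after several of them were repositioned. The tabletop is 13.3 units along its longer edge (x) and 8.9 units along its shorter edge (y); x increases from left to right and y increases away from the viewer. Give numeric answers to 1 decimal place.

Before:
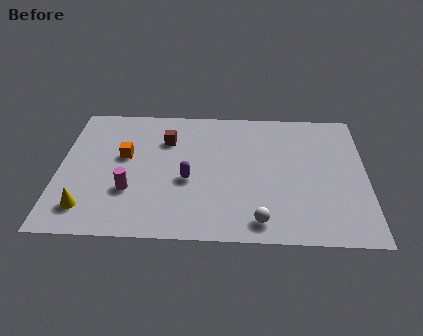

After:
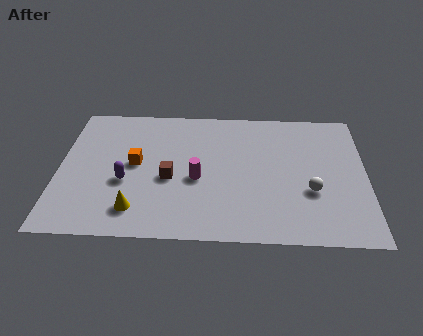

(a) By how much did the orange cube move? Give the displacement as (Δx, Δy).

(0.5, -0.5)

The orange cube was at about (2.8, 5.2) and moved to about (3.3, 4.7).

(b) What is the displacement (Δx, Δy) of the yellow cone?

(2.1, 0.0)

The yellow cone started near (1.3, 1.7) and ended near (3.4, 1.7).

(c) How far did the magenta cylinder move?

3.0

The magenta cylinder was near (3.1, 2.9) before and (6.0, 3.8) after, so it travelled √(2.9² + 0.9²) ≈ 3.0 units.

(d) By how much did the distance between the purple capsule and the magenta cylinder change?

+0.5

The distance was about 2.6 in the first image and 3.1 in the second, so they moved 0.5 units further apart.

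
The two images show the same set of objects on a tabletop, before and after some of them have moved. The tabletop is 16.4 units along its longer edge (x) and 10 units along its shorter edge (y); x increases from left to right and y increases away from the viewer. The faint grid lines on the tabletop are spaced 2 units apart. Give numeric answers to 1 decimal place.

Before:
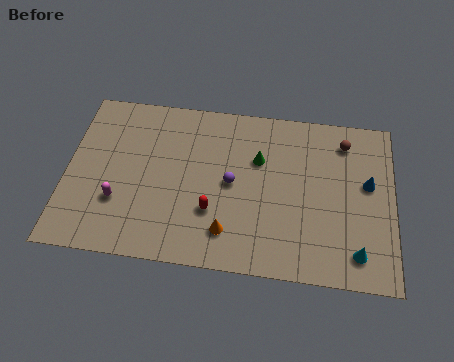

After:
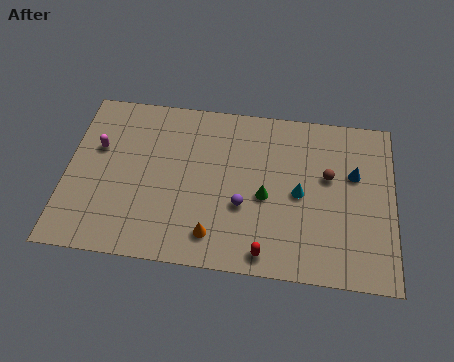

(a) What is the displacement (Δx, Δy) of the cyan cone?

(-2.9, 3.1)

From the two frames, the cyan cone sits at roughly (14.6, 1.7) before and (11.7, 4.8) after.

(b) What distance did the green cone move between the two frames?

2.2

The green cone was near (9.6, 6.6) before and (10.0, 4.4) after, so it travelled √(0.4² + 2.2²) ≈ 2.2 units.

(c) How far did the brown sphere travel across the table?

2.3

The brown sphere moved from about (13.9, 8.2) to (13.1, 6.0), a distance of √(0.8² + 2.2²) ≈ 2.3.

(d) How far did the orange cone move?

0.8

From (8.2, 2.1) to (7.5, 1.8), the orange cone covered √(0.7² + 0.3²) ≈ 0.8 units.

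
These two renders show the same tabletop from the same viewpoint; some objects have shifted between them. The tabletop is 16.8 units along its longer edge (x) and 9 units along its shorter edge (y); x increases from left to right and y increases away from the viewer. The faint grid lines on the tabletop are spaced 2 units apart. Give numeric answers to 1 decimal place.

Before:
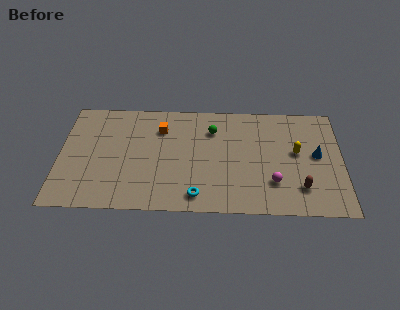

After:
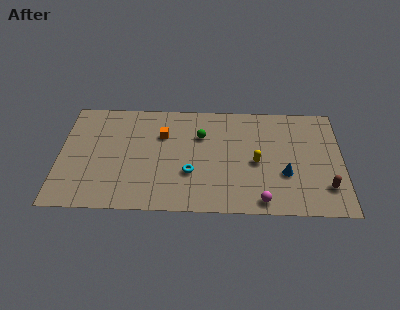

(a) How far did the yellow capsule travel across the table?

2.6

The yellow capsule moved from about (14.1, 5.0) to (11.7, 4.1), a distance of √(2.4² + 0.9²) ≈ 2.6.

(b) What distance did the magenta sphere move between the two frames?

1.7

The magenta sphere moved from about (12.7, 2.5) to (12.0, 1.0), a distance of √(0.7² + 1.5²) ≈ 1.7.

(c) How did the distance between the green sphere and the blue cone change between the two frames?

-0.7

Before: roughly 6.5 units apart; after: 5.8. That's 0.7 units closer together.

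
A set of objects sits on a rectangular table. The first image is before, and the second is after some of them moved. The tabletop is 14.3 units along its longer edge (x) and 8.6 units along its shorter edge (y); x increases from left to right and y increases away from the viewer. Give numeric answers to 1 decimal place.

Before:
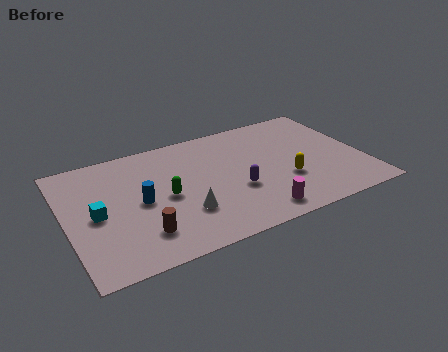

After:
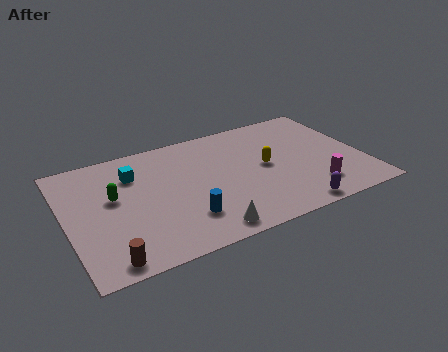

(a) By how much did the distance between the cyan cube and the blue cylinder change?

+2.5

They were about 2.1 units apart before and 4.6 after — 2.5 units further apart.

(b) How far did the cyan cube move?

3.0

The cyan cube moved from about (1.4, 4.1) to (3.4, 6.3), a distance of √(2.0² + 2.2²) ≈ 3.0.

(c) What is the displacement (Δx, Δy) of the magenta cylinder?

(2.9, 0.7)

The magenta cylinder started near (8.7, 1.2) and ended near (11.6, 1.9).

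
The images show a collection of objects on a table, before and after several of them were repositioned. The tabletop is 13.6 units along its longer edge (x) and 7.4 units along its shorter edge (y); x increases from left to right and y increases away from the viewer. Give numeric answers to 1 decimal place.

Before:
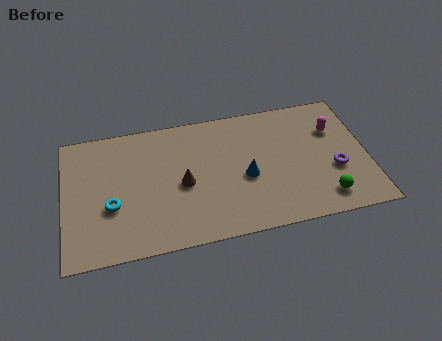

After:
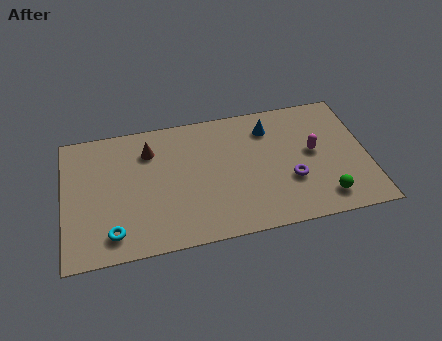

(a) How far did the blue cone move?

2.9

The blue cone moved from about (8.1, 3.2) to (9.3, 5.8), a distance of √(1.2² + 2.6²) ≈ 2.9.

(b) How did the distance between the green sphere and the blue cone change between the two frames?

+1.1

They were about 3.9 units apart before and 5.0 after — 1.1 units further apart.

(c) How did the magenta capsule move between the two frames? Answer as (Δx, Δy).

(-1.0, -1.1)

From the two frames, the magenta capsule sits at roughly (12.2, 5.1) before and (11.2, 4.0) after.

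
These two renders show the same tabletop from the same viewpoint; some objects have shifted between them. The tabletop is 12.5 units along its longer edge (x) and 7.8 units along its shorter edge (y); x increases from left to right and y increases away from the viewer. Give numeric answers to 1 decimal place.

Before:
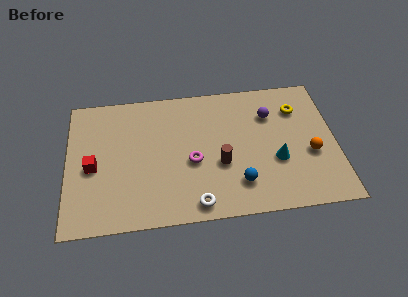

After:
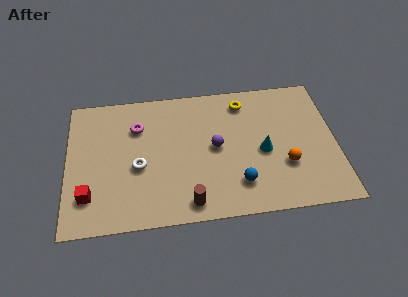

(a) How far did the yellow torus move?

2.6

The yellow torus moved from about (10.8, 5.8) to (8.3, 6.5), a distance of √(2.5² + 0.7²) ≈ 2.6.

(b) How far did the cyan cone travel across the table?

0.8

From (9.7, 2.9) to (9.1, 3.5), the cyan cone covered √(0.6² + 0.6²) ≈ 0.8 units.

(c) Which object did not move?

the blue sphere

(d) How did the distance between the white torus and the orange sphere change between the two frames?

+1.0

They were about 5.8 units apart before and 6.8 after — 1.0 units further apart.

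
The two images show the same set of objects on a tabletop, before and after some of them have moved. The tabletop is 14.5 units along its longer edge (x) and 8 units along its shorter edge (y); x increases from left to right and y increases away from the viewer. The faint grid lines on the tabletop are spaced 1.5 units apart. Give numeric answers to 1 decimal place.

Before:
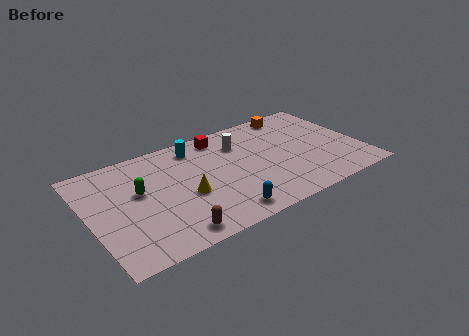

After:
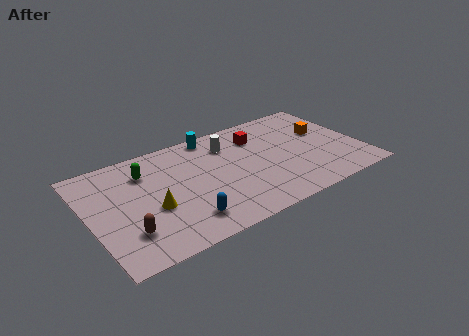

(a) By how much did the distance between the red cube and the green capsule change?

+0.9

The distance was about 5.2 in the first image and 6.1 in the second, so they moved 0.9 units further apart.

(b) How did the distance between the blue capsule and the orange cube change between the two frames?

+1.1

Before: roughly 7.7 units apart; after: 8.8. That's 1.1 units further apart.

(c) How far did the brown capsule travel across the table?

2.5

From (3.9, 1.0) to (1.7, 2.1), the brown capsule covered √(2.2² + 1.1²) ≈ 2.5 units.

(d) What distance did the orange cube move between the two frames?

2.6

From (11.5, 7.1) to (12.8, 4.9), the orange cube covered √(1.3² + 2.2²) ≈ 2.6 units.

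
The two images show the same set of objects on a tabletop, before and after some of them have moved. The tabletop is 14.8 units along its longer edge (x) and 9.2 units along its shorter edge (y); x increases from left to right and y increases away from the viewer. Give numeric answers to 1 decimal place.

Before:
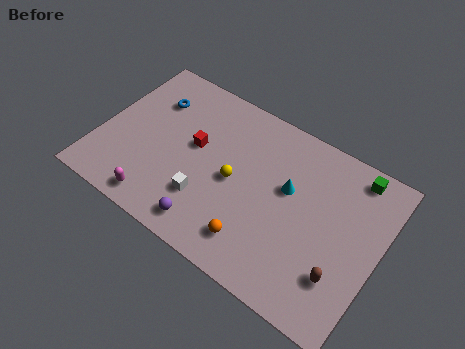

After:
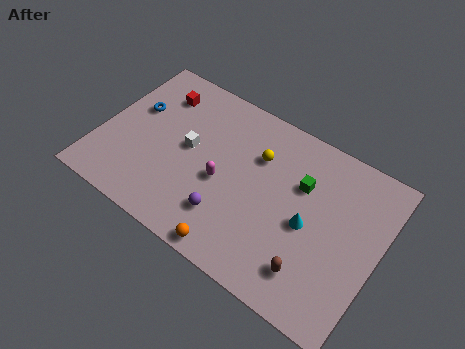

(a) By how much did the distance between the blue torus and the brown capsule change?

-0.7

The distance was about 11.7 in the first image and 11.0 in the second, so they moved 0.7 units closer together.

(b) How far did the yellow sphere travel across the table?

2.2

The yellow sphere moved from about (7.2, 4.4) to (8.1, 6.4), a distance of √(0.9² + 2.0²) ≈ 2.2.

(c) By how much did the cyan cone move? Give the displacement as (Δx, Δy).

(1.3, -1.3)

The cyan cone was at about (9.9, 5.5) and moved to about (11.2, 4.2).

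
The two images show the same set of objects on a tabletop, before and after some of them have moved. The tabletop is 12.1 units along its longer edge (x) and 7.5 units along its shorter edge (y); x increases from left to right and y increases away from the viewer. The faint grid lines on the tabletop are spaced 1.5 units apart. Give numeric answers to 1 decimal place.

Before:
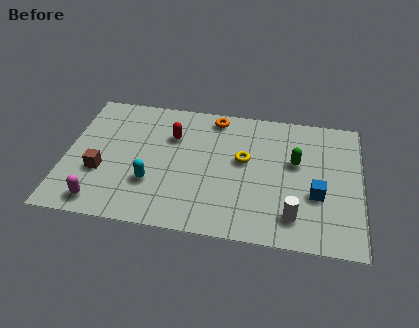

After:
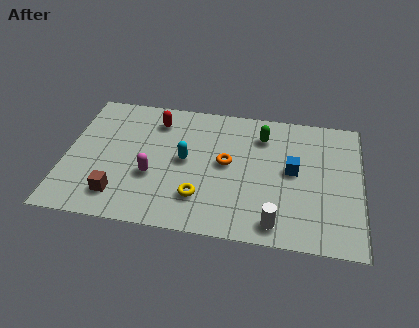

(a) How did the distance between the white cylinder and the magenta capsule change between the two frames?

-2.4

Before: roughly 7.8 units apart; after: 5.4. That's 2.4 units closer together.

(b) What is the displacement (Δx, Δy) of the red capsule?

(-0.7, 0.8)

From the two frames, the red capsule sits at roughly (4.3, 5.2) before and (3.6, 6.0) after.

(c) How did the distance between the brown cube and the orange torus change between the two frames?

-1.0

They were about 6.0 units apart before and 5.0 after — 1.0 units closer together.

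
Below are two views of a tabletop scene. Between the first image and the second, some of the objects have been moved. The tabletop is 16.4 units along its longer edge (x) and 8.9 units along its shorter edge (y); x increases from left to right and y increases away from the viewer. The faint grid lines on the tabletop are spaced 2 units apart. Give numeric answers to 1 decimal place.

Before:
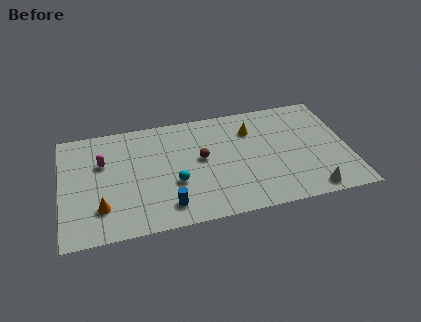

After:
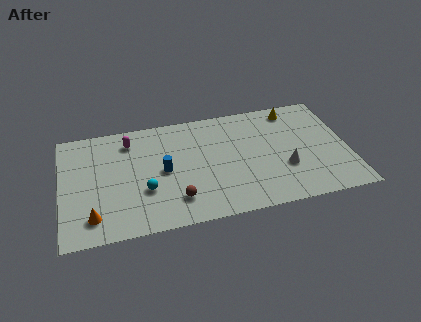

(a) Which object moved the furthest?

the brown sphere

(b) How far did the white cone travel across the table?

2.5

The white cone moved from about (14.0, 1.0) to (12.7, 3.1), a distance of √(1.3² + 2.1²) ≈ 2.5.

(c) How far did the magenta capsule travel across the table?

2.1

The magenta capsule moved from about (2.4, 5.8) to (4.0, 7.2), a distance of √(1.6² + 1.4²) ≈ 2.1.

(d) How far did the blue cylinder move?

2.8

The blue cylinder was near (5.9, 1.6) before and (5.8, 4.4) after, so it travelled √(0.1² + 2.8²) ≈ 2.8 units.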